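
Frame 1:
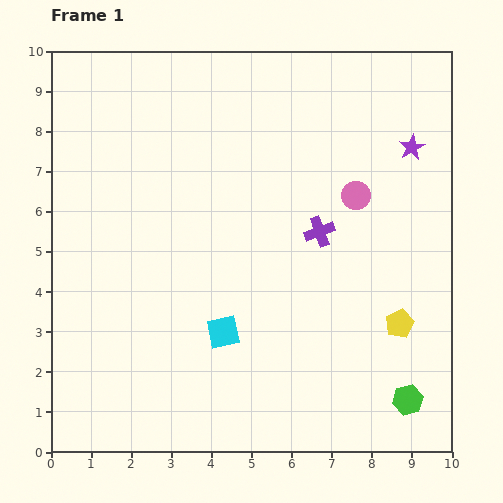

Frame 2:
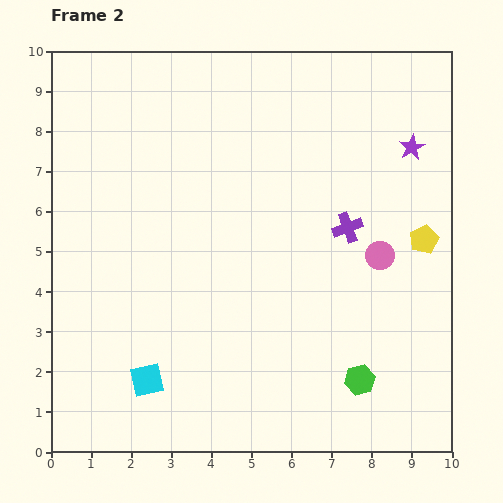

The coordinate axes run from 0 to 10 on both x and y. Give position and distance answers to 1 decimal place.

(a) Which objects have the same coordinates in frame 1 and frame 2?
the purple star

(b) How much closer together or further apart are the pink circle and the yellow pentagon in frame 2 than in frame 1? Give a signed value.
-2.2

Distance in frame 1: 3.4. Distance in frame 2: 1.2.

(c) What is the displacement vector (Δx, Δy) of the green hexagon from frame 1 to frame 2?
(-1.2, 0.5)

The green hexagon was at (8.9, 1.3) in frame 1 and (7.7, 1.8) in frame 2.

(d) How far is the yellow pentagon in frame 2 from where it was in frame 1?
2.2

The yellow pentagon moved from (8.7, 3.2) to (9.3, 5.3), a distance of √(0.6² + 2.1²) ≈ 2.2.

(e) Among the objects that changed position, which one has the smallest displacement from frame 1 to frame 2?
the purple cross

(moved 0.7)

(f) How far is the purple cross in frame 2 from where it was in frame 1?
0.7

The purple cross moved from (6.7, 5.5) to (7.4, 5.6), a distance of √(0.7² + 0.1²) ≈ 0.7.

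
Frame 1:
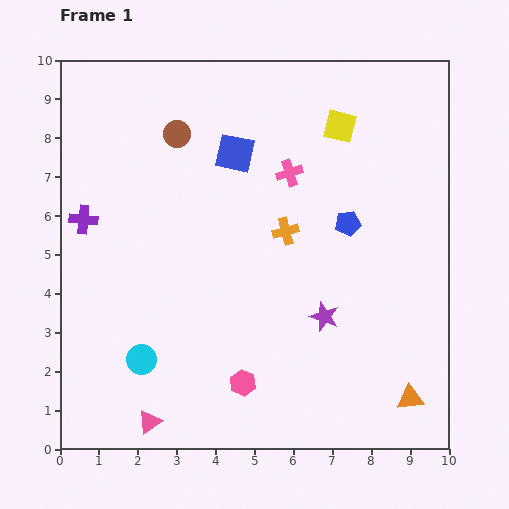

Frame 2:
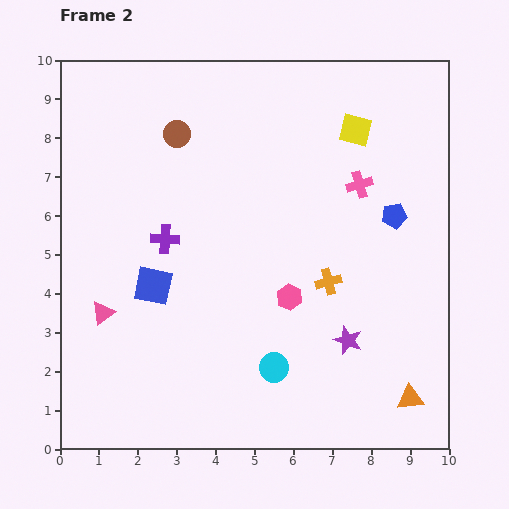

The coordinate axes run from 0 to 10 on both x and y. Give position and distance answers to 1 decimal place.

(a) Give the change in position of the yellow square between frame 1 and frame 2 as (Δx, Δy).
(0.4, -0.1)

The yellow square was at (7.2, 8.3) in frame 1 and (7.6, 8.2) in frame 2.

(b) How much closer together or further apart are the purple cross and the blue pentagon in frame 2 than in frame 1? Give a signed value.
-0.9

Distance in frame 1: 6.8. Distance in frame 2: 5.9.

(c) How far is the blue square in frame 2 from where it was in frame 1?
4.0

The blue square moved from (4.5, 7.6) to (2.4, 4.2), a distance of √(2.1² + 3.4²) ≈ 4.0.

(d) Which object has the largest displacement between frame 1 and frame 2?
the blue square

(moved 4.0; next 3.4)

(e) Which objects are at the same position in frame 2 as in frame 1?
the orange triangle, the brown circle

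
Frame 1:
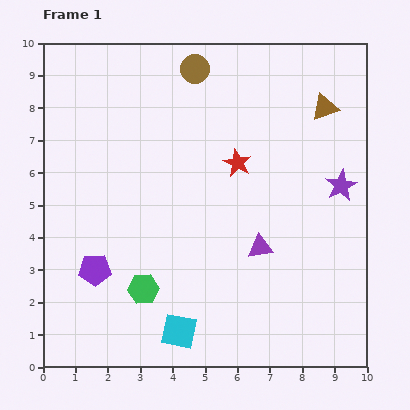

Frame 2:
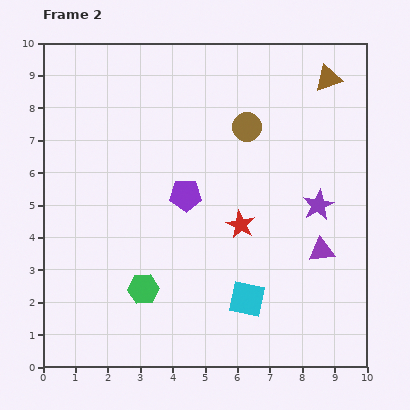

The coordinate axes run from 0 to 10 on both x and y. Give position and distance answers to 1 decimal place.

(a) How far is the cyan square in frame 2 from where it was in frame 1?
2.3

The cyan square moved from (4.2, 1.1) to (6.3, 2.1), a distance of √(2.1² + 1.0²) ≈ 2.3.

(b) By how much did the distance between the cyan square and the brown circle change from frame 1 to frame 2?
-2.8

Distance in frame 1: 8.1. Distance in frame 2: 5.3.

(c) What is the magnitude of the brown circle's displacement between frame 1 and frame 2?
2.4

The brown circle moved from (4.7, 9.2) to (6.3, 7.4), a distance of √(1.6² + 1.8²) ≈ 2.4.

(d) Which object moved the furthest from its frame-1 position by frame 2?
the purple pentagon

(moved 3.6; next 2.4)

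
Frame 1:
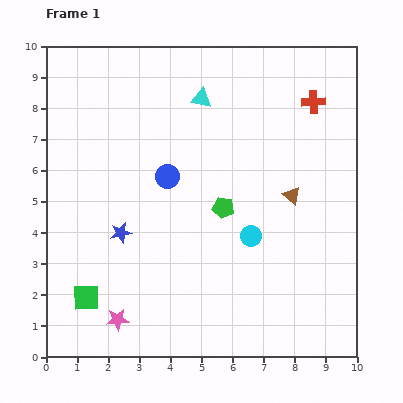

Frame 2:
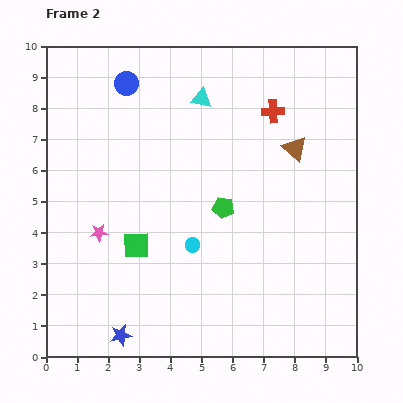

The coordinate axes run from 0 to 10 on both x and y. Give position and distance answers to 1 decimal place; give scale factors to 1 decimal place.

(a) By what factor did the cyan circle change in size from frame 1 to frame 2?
0.7×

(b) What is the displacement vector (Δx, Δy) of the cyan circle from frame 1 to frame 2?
(-1.9, -0.3)

The cyan circle was at (6.6, 3.9) in frame 1 and (4.7, 3.6) in frame 2.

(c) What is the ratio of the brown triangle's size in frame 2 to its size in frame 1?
1.4×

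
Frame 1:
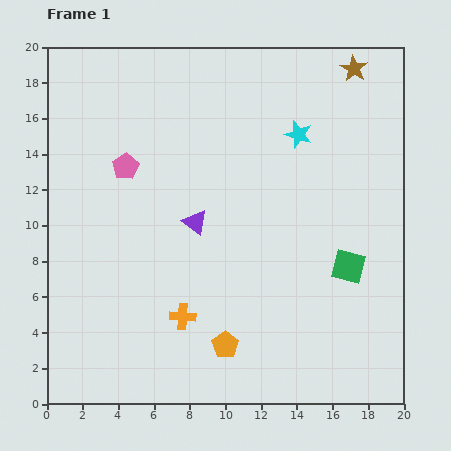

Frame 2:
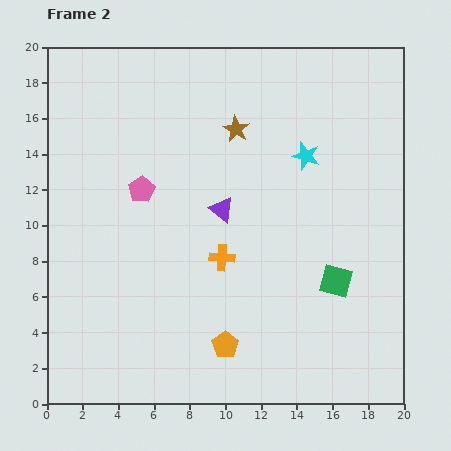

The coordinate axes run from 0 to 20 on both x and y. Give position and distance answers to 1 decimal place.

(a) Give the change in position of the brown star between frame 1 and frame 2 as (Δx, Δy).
(-6.6, -3.4)

The brown star was at (17.2, 18.8) in frame 1 and (10.6, 15.4) in frame 2.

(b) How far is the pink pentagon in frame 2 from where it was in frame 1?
1.6

The pink pentagon moved from (4.4, 13.3) to (5.3, 12.0), a distance of √(0.9² + 1.3²) ≈ 1.6.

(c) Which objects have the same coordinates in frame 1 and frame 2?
the orange pentagon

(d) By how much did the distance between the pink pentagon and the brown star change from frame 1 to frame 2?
-7.6

Distance in frame 1: 13.9. Distance in frame 2: 6.3.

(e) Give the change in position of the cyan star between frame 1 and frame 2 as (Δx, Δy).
(0.4, -1.2)

The cyan star was at (14.1, 15.1) in frame 1 and (14.5, 13.9) in frame 2.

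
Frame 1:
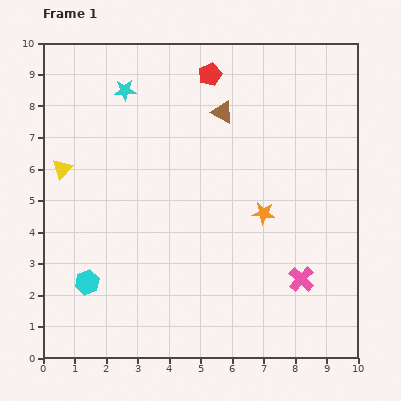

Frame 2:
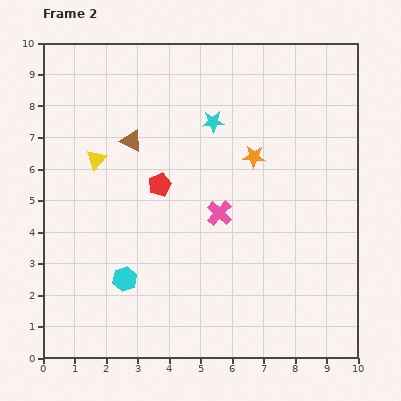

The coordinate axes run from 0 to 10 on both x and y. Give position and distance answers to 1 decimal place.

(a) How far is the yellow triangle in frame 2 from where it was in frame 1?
1.1

The yellow triangle moved from (0.6, 6.0) to (1.7, 6.3), a distance of √(1.1² + 0.3²) ≈ 1.1.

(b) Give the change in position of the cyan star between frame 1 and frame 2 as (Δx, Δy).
(2.8, -1.0)

The cyan star was at (2.6, 8.5) in frame 1 and (5.4, 7.5) in frame 2.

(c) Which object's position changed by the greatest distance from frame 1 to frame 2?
the red pentagon

(moved 3.8; next 3.3)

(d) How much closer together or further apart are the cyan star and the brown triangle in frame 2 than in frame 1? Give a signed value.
-0.5

Distance in frame 1: 3.2. Distance in frame 2: 2.7.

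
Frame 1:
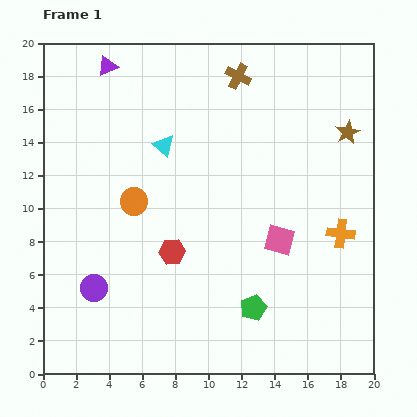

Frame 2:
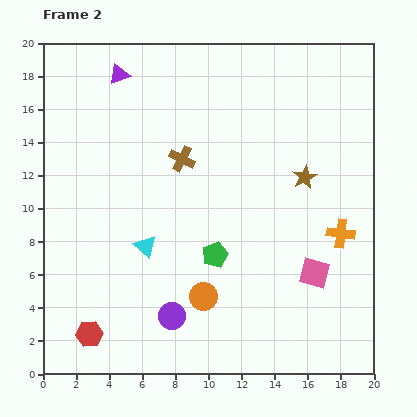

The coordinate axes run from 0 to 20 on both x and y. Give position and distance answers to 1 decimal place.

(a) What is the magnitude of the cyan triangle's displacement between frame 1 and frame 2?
6.2

The cyan triangle moved from (7.3, 13.8) to (6.2, 7.7), a distance of √(1.1² + 6.1²) ≈ 6.2.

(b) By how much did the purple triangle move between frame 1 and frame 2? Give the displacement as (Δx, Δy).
(0.7, -0.5)

The purple triangle was at (3.9, 18.6) in frame 1 and (4.6, 18.1) in frame 2.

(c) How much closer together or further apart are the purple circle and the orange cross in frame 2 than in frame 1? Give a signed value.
-3.9

Distance in frame 1: 15.3. Distance in frame 2: 11.4.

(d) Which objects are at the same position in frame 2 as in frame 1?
the orange cross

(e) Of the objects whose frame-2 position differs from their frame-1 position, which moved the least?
the purple triangle

(moved 0.9)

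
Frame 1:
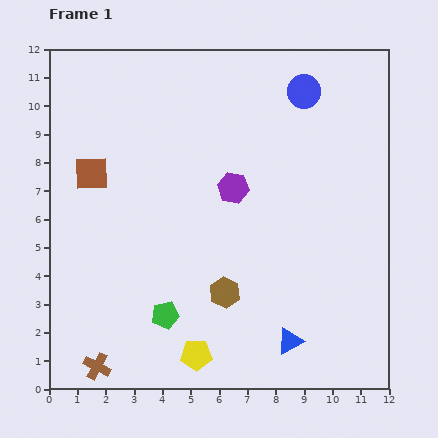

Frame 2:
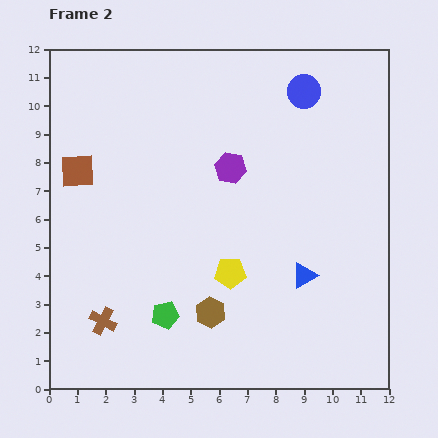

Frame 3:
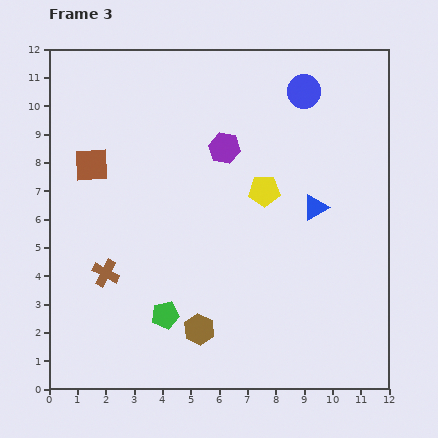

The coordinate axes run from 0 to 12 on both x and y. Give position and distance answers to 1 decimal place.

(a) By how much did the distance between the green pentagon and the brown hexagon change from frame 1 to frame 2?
-0.6

Distance in frame 1: 2.2. Distance in frame 2: 1.6.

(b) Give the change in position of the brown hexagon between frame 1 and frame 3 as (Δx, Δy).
(-0.9, -1.3)

The brown hexagon was at (6.2, 3.4) in frame 1 and (5.3, 2.1) in frame 3.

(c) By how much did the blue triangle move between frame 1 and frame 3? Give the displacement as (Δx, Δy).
(0.9, 4.7)

The blue triangle was at (8.5, 1.7) in frame 1 and (9.4, 6.4) in frame 3.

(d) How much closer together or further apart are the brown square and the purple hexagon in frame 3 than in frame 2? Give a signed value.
-0.7

Distance in frame 2: 5.4. Distance in frame 3: 4.7.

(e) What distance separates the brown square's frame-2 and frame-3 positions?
0.5

The brown square moved from (1.0, 7.7) to (1.5, 7.9), a distance of √(0.5² + 0.2²) ≈ 0.5.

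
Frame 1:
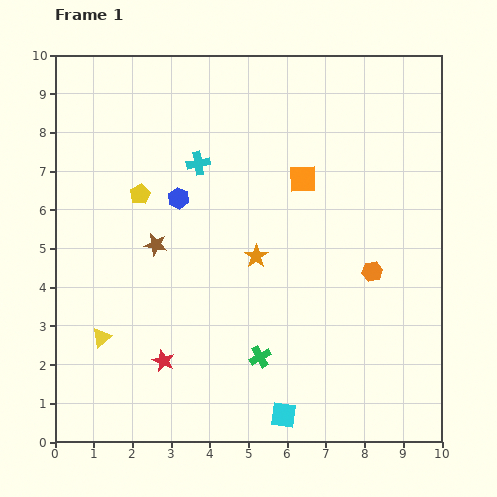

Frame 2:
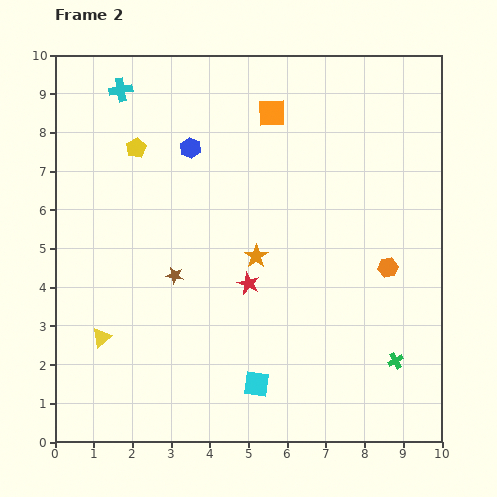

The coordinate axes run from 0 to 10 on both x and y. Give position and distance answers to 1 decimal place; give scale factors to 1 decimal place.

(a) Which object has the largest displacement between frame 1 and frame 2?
the green cross

(moved 3.5; next 3.0)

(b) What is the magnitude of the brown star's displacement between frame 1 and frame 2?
0.9

The brown star moved from (2.6, 5.1) to (3.1, 4.3), a distance of √(0.5² + 0.8²) ≈ 0.9.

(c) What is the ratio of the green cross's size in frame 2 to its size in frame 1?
0.7×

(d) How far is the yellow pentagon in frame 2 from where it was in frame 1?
1.2

The yellow pentagon moved from (2.2, 6.4) to (2.1, 7.6), a distance of √(0.1² + 1.2²) ≈ 1.2.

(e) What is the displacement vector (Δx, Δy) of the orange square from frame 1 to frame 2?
(-0.8, 1.7)

The orange square was at (6.4, 6.8) in frame 1 and (5.6, 8.5) in frame 2.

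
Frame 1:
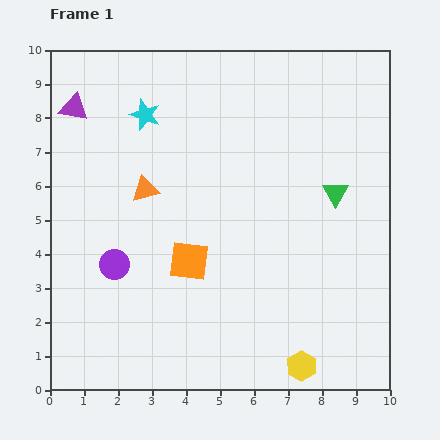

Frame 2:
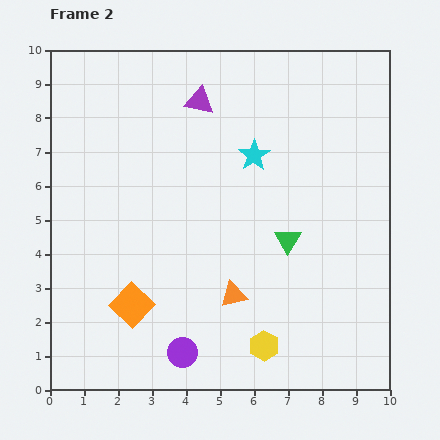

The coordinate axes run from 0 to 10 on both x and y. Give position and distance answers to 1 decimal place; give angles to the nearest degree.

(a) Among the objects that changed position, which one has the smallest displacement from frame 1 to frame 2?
the yellow hexagon

(moved 1.3)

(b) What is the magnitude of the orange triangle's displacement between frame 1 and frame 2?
4.0

The orange triangle moved from (2.8, 5.9) to (5.4, 2.8), a distance of √(2.6² + 3.1²) ≈ 4.0.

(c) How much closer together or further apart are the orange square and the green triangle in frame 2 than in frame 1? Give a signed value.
+0.3

Distance in frame 1: 4.7. Distance in frame 2: 5.0.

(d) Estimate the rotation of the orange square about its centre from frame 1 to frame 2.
37° clockwise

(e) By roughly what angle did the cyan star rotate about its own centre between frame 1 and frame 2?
18° clockwise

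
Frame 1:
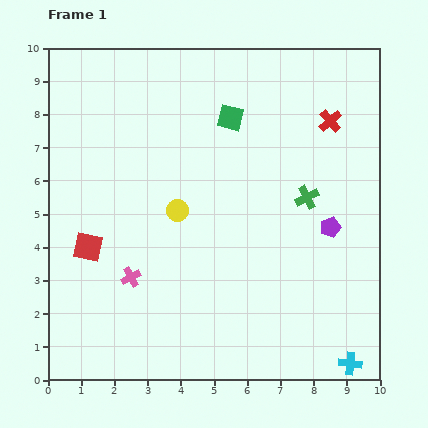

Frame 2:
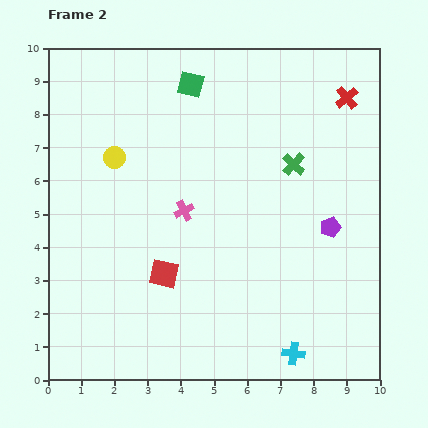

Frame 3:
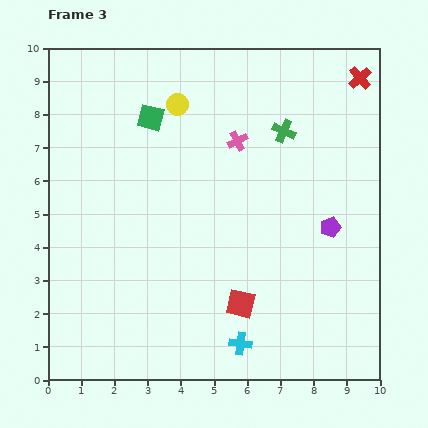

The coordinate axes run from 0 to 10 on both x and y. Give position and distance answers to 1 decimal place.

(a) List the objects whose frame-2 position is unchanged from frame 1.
the purple pentagon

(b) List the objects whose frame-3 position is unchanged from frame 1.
the purple pentagon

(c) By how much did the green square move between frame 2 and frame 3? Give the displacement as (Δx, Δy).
(-1.2, -1.0)

The green square was at (4.3, 8.9) in frame 2 and (3.1, 7.9) in frame 3.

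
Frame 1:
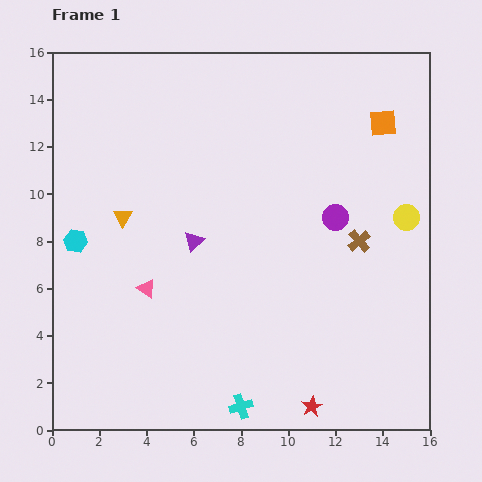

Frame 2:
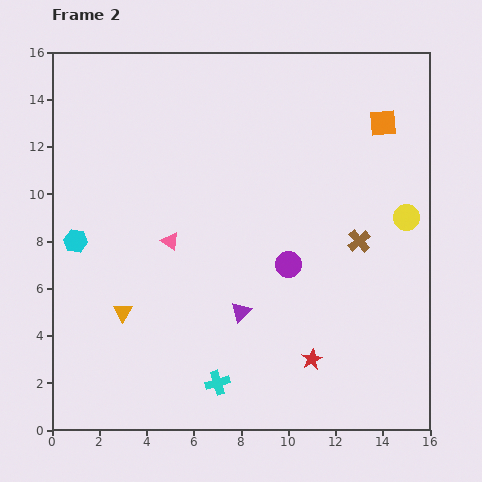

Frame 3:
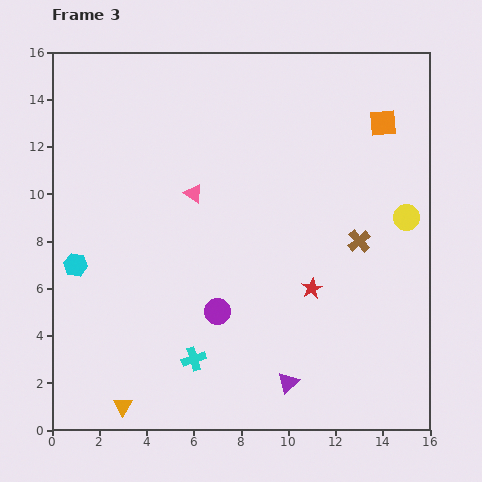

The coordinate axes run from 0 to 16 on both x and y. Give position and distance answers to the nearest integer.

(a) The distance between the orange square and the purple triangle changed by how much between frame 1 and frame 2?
+1

Distance in frame 1: 9. Distance in frame 2: 10.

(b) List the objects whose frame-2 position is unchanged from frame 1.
the orange square, the yellow circle, the cyan hexagon, the brown cross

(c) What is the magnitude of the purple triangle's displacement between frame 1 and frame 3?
7

The purple triangle moved from (6, 8) to (10, 2), a distance of √(4² + 6²) ≈ 7.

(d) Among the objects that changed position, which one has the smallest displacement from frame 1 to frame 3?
the cyan hexagon

(moved 1)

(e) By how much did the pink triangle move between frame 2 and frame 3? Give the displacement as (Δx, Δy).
(1, 2)

The pink triangle was at (5, 8) in frame 2 and (6, 10) in frame 3.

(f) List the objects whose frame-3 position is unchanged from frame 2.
the orange square, the yellow circle, the brown cross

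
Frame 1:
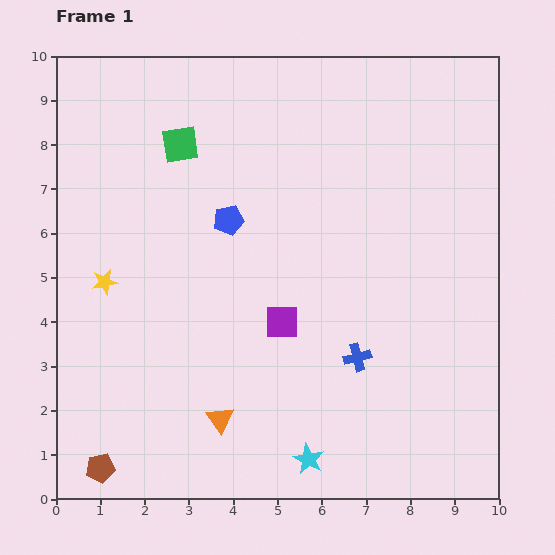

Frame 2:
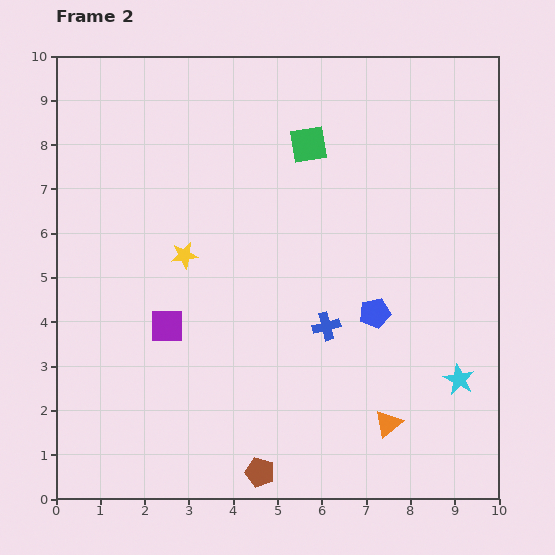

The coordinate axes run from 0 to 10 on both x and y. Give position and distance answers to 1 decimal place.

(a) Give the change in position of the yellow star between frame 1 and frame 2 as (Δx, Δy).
(1.8, 0.6)

The yellow star was at (1.1, 4.9) in frame 1 and (2.9, 5.5) in frame 2.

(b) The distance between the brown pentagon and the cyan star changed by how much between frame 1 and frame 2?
+0.3

Distance in frame 1: 4.7. Distance in frame 2: 5.0.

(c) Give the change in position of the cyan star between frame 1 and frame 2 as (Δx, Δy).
(3.4, 1.8)

The cyan star was at (5.7, 0.9) in frame 1 and (9.1, 2.7) in frame 2.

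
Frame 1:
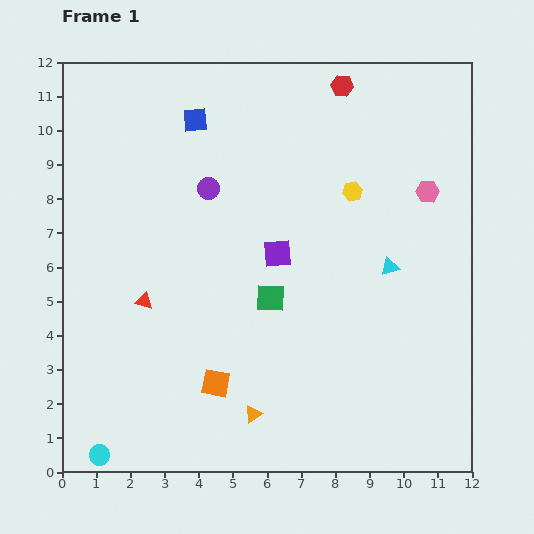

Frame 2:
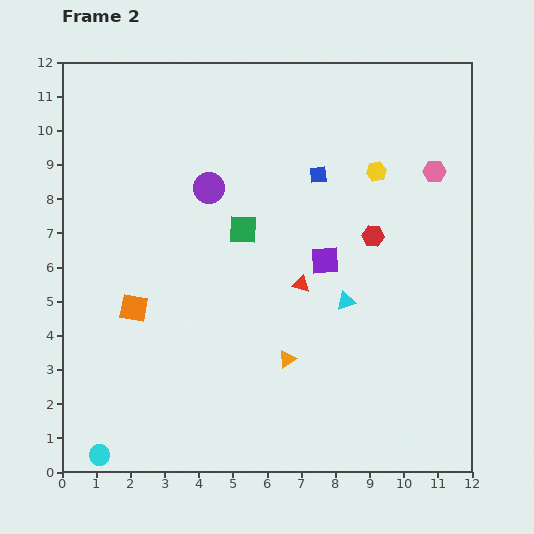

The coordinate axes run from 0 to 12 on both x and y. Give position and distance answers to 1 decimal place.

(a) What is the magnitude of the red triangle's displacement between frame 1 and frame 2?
4.6

The red triangle moved from (2.4, 5.0) to (7.0, 5.5), a distance of √(4.6² + 0.5²) ≈ 4.6.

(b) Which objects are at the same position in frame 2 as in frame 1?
the purple circle, the cyan circle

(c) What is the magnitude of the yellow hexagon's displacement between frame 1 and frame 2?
0.9

The yellow hexagon moved from (8.5, 8.2) to (9.2, 8.8), a distance of √(0.7² + 0.6²) ≈ 0.9.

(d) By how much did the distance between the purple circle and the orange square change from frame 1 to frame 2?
-1.6

Distance in frame 1: 5.7. Distance in frame 2: 4.1.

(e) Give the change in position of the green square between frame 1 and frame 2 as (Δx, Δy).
(-0.8, 2.0)

The green square was at (6.1, 5.1) in frame 1 and (5.3, 7.1) in frame 2.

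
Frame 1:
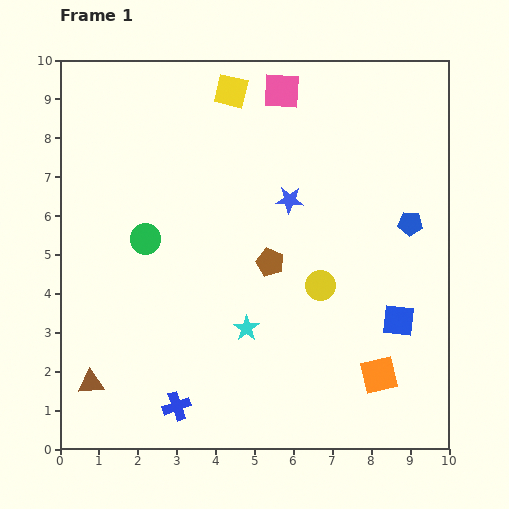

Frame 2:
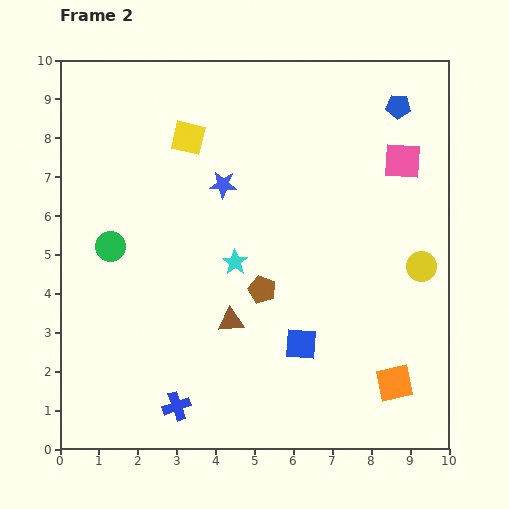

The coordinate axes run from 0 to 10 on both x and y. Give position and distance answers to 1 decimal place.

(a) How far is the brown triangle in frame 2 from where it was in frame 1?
3.9

The brown triangle moved from (0.8, 1.7) to (4.4, 3.3), a distance of √(3.6² + 1.6²) ≈ 3.9.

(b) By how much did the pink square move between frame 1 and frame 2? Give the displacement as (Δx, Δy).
(3.1, -1.8)

The pink square was at (5.7, 9.2) in frame 1 and (8.8, 7.4) in frame 2.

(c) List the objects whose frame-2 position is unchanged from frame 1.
the blue cross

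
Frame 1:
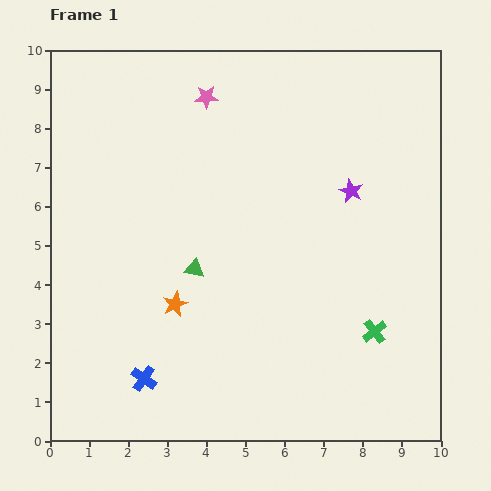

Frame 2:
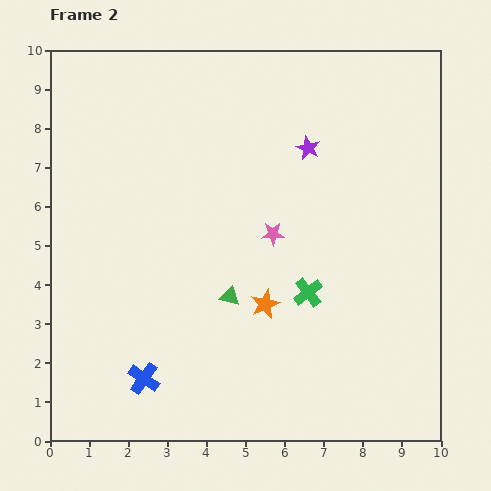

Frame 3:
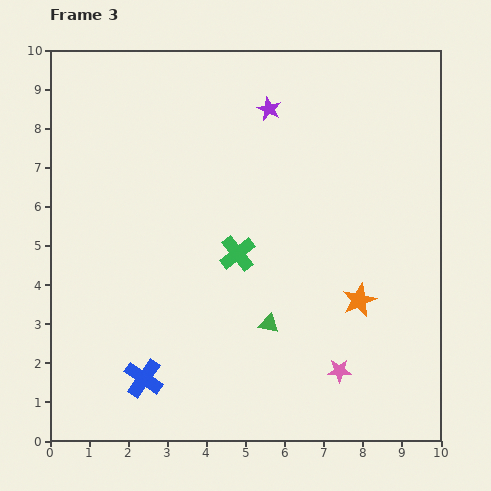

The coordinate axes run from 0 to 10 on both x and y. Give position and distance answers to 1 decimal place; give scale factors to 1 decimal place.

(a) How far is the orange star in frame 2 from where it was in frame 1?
2.3

The orange star moved from (3.2, 3.5) to (5.5, 3.5), a distance of √(2.3² + 0.0²) ≈ 2.3.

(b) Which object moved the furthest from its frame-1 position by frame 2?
the pink star

(moved 3.9; next 2.3)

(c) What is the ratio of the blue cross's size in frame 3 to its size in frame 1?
1.5×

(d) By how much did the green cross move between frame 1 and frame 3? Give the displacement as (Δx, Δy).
(-3.5, 2.0)

The green cross was at (8.3, 2.8) in frame 1 and (4.8, 4.8) in frame 3.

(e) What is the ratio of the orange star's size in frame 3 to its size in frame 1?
1.3×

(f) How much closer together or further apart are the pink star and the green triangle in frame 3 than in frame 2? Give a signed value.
+0.3

Distance in frame 2: 1.9. Distance in frame 3: 2.2.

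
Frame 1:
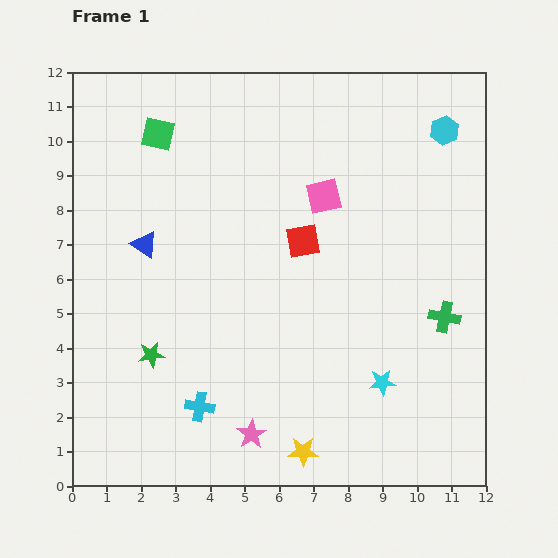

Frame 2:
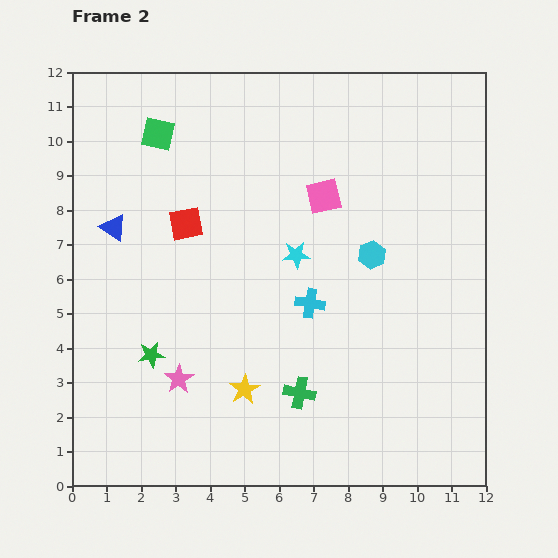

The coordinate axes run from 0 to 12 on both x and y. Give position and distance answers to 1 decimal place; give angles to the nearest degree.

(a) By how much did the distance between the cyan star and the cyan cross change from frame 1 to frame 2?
-3.8

Distance in frame 1: 5.3. Distance in frame 2: 1.5.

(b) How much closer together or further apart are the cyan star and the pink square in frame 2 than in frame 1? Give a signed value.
-3.8

Distance in frame 1: 5.7. Distance in frame 2: 1.9.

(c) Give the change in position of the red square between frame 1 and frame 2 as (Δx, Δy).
(-3.4, 0.5)

The red square was at (6.7, 7.1) in frame 1 and (3.3, 7.6) in frame 2.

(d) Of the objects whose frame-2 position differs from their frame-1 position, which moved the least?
the blue triangle

(moved 1.0)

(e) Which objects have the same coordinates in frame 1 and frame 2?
the green square, the pink square, the green star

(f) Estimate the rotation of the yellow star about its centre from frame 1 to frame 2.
29° counter-clockwise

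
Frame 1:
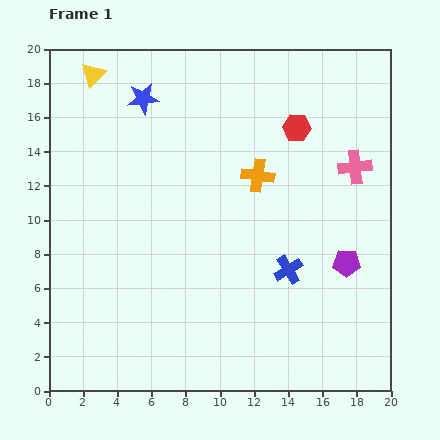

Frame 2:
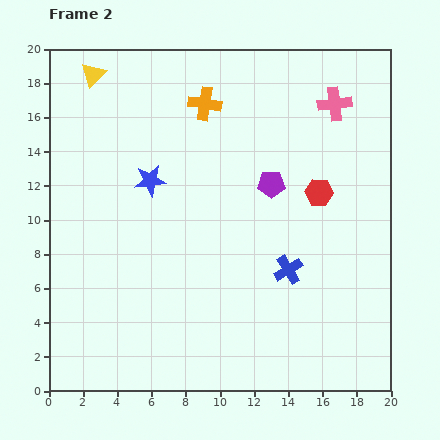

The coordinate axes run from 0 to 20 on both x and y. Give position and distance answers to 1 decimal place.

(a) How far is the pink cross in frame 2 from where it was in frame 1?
3.9

The pink cross moved from (17.9, 13.1) to (16.7, 16.8), a distance of √(1.2² + 3.7²) ≈ 3.9.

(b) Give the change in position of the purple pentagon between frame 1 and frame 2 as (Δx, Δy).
(-4.4, 4.6)

The purple pentagon was at (17.4, 7.5) in frame 1 and (13.0, 12.1) in frame 2.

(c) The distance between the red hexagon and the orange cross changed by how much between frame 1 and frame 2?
+4.9

Distance in frame 1: 3.6. Distance in frame 2: 8.5.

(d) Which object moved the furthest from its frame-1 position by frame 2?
the purple pentagon

(moved 6.4; next 5.2)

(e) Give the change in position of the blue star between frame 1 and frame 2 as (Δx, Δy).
(0.4, -4.8)

The blue star was at (5.5, 17.1) in frame 1 and (5.9, 12.3) in frame 2.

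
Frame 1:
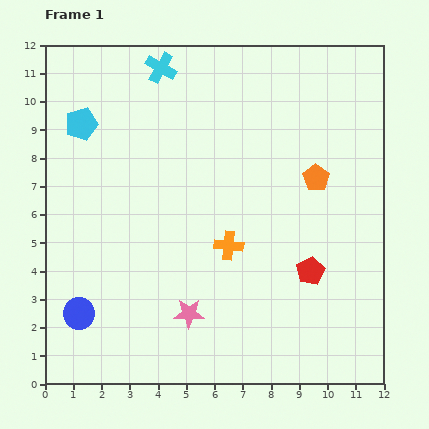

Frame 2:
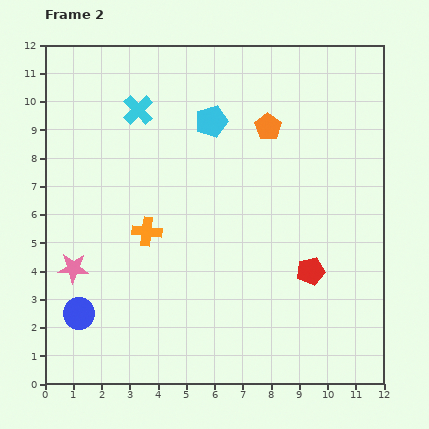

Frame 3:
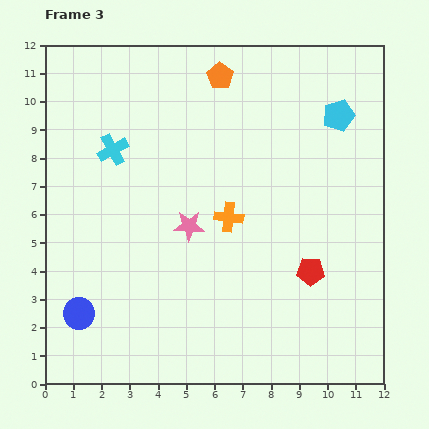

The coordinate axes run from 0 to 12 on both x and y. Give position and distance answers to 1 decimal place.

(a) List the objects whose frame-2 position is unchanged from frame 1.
the red pentagon, the blue circle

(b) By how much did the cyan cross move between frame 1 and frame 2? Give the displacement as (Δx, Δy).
(-0.8, -1.5)

The cyan cross was at (4.1, 11.2) in frame 1 and (3.3, 9.7) in frame 2.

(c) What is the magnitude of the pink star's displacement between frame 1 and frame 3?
3.1

The pink star moved from (5.1, 2.5) to (5.1, 5.6), a distance of √(0.0² + 3.1²) ≈ 3.1.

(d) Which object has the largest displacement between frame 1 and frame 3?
the cyan pentagon

(moved 9.1; next 5.0)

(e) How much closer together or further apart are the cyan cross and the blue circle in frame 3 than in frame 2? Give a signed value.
-1.6

Distance in frame 2: 7.5. Distance in frame 3: 5.9.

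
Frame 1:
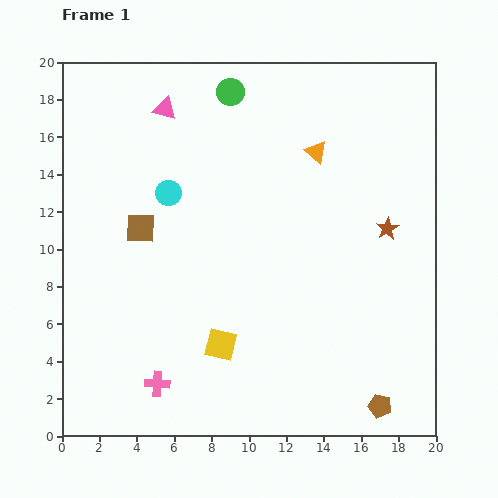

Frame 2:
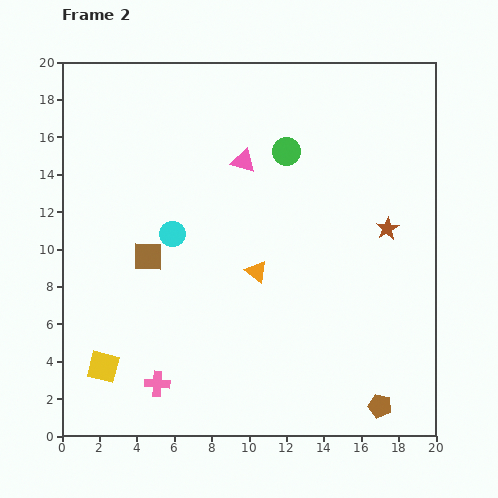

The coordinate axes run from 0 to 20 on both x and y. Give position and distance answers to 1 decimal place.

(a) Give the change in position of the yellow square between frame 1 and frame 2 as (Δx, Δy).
(-6.3, -1.2)

The yellow square was at (8.5, 4.9) in frame 1 and (2.2, 3.7) in frame 2.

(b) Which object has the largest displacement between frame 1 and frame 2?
the orange triangle

(moved 7.2; next 6.4)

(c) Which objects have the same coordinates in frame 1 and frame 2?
the pink cross, the brown pentagon, the brown star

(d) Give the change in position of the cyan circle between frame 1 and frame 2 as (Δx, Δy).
(0.2, -2.2)

The cyan circle was at (5.7, 13.0) in frame 1 and (5.9, 10.8) in frame 2.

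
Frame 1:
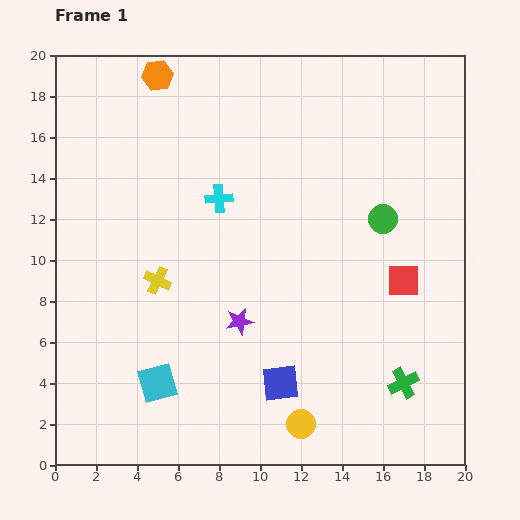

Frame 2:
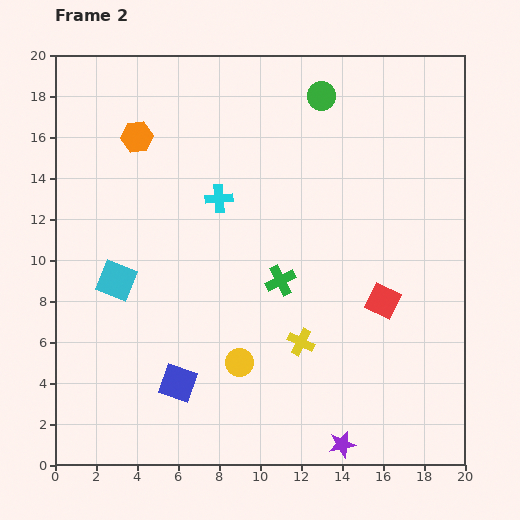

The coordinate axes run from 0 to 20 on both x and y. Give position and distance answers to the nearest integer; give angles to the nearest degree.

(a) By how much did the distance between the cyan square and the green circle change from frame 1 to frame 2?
-1

Distance in frame 1: 14. Distance in frame 2: 13.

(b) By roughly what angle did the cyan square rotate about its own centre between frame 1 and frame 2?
37° clockwise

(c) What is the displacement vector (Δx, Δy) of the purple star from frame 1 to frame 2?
(5, -6)

The purple star was at (9, 7) in frame 1 and (14, 1) in frame 2.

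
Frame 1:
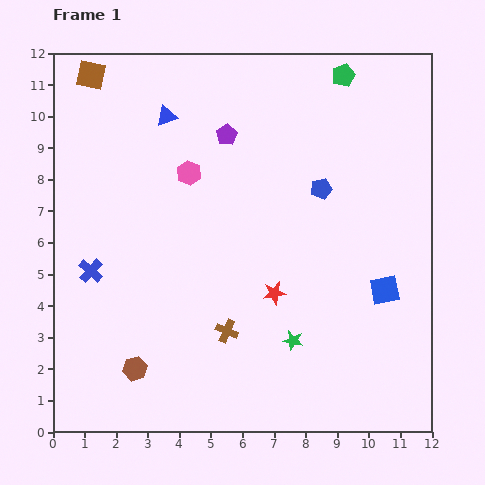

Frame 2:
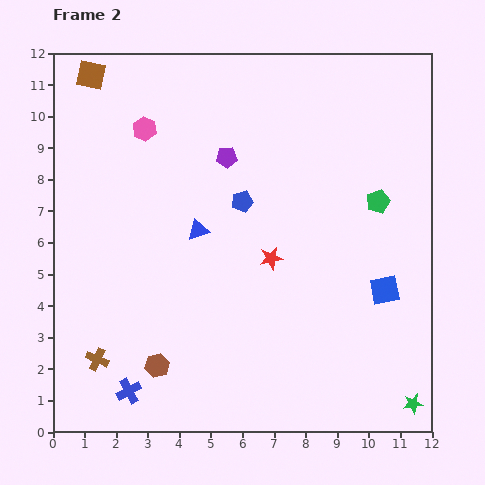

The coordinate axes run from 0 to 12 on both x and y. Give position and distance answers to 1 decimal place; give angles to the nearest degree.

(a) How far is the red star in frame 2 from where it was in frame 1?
1.1

The red star moved from (7.0, 4.4) to (6.9, 5.5), a distance of √(0.1² + 1.1²) ≈ 1.1.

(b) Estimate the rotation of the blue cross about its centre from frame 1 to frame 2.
21° clockwise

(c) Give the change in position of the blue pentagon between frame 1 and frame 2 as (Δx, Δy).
(-2.5, -0.4)

The blue pentagon was at (8.5, 7.7) in frame 1 and (6.0, 7.3) in frame 2.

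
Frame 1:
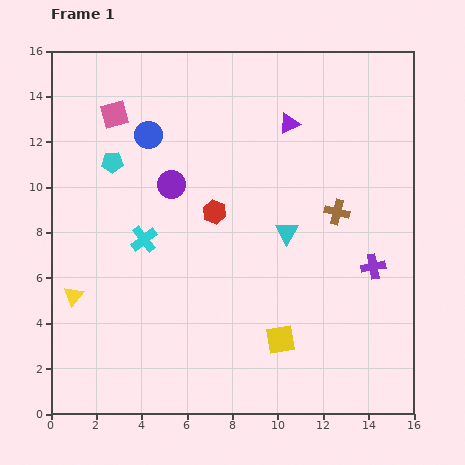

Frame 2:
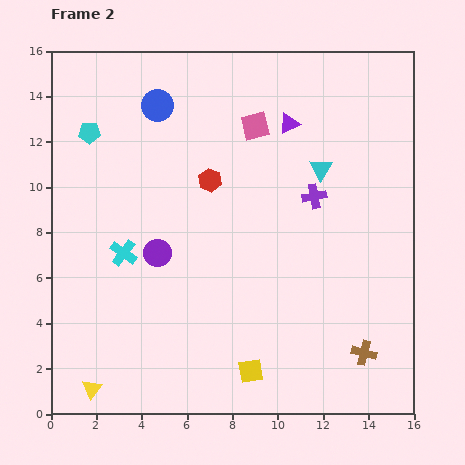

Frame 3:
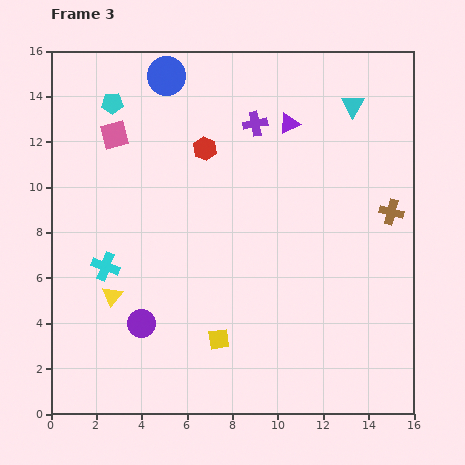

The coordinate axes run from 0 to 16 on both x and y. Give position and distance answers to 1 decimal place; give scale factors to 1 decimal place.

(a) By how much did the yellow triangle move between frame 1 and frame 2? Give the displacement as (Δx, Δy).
(0.8, -4.1)

The yellow triangle was at (1.0, 5.2) in frame 1 and (1.8, 1.1) in frame 2.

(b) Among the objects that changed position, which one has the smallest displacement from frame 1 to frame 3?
the pink square

(moved 0.9)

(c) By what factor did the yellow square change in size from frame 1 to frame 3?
0.7×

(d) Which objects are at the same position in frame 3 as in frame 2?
the purple triangle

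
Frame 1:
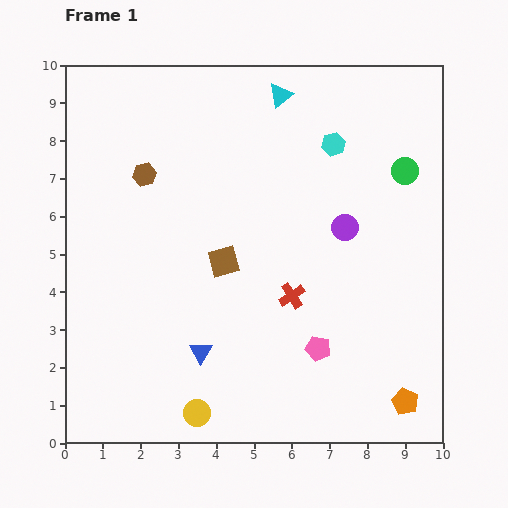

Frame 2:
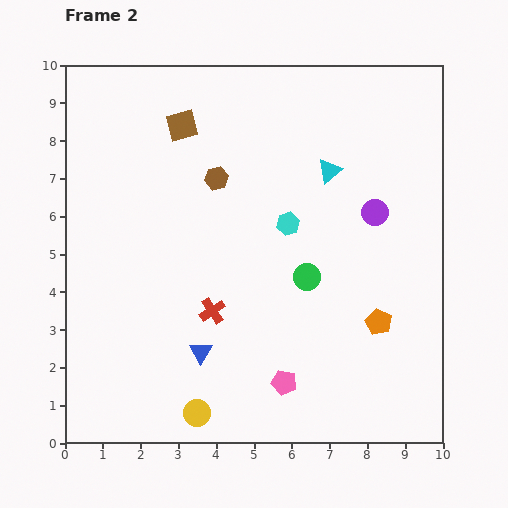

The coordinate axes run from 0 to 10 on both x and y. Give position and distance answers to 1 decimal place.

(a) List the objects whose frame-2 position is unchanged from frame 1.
the yellow circle, the blue triangle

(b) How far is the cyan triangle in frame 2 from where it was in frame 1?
2.4

The cyan triangle moved from (5.7, 9.2) to (7.0, 7.2), a distance of √(1.3² + 2.0²) ≈ 2.4.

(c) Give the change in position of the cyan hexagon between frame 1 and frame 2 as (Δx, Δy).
(-1.2, -2.1)

The cyan hexagon was at (7.1, 7.9) in frame 1 and (5.9, 5.8) in frame 2.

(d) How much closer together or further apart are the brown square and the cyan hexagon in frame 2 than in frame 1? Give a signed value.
-0.4

Distance in frame 1: 4.2. Distance in frame 2: 3.8.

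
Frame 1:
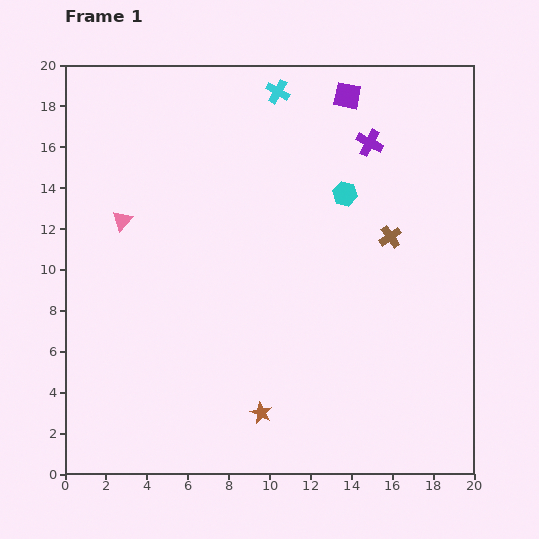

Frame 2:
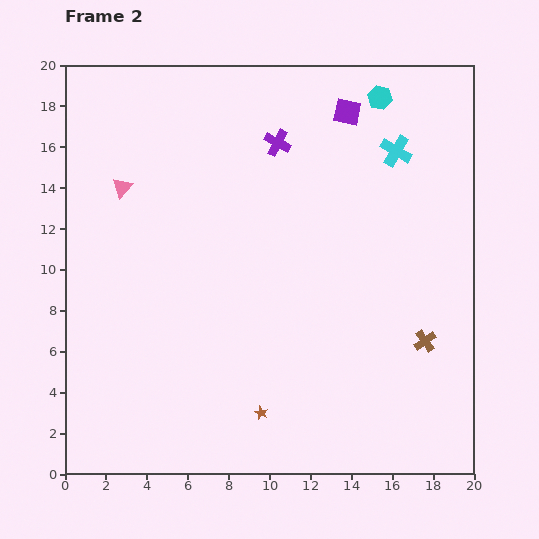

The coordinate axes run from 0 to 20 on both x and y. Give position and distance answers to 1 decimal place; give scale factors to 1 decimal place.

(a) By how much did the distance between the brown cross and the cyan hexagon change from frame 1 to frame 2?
+9.1

Distance in frame 1: 3.0. Distance in frame 2: 12.1.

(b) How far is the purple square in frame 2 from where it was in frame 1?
0.8

The purple square moved from (13.8, 18.5) to (13.8, 17.7), a distance of √(0.0² + 0.8²) ≈ 0.8.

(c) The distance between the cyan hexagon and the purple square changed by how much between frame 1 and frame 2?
-3.1

Distance in frame 1: 4.8. Distance in frame 2: 1.7.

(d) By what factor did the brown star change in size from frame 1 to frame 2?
0.6×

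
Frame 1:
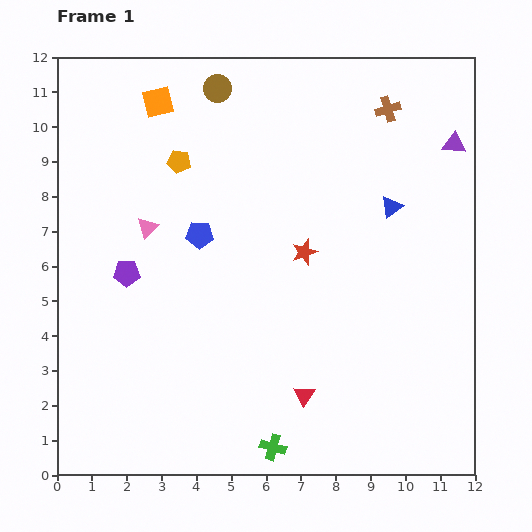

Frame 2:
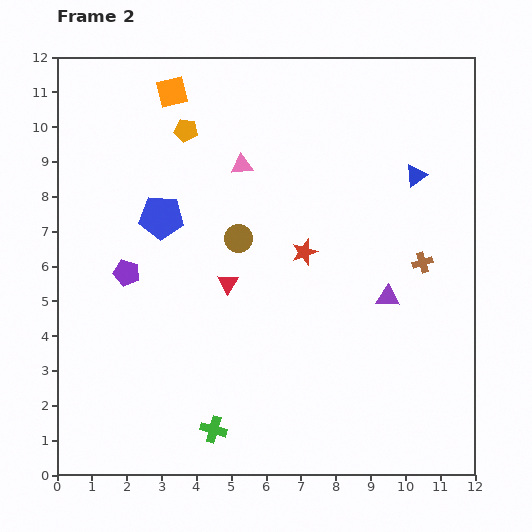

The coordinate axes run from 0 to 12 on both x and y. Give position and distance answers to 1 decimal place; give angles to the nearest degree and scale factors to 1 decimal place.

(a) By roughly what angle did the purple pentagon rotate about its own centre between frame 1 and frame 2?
15° clockwise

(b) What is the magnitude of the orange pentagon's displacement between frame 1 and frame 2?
0.9

The orange pentagon moved from (3.5, 9.0) to (3.7, 9.9), a distance of √(0.2² + 0.9²) ≈ 0.9.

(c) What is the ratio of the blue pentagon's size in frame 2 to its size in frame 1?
1.6×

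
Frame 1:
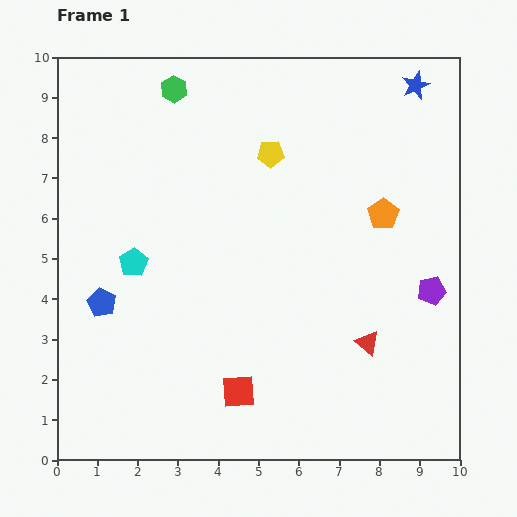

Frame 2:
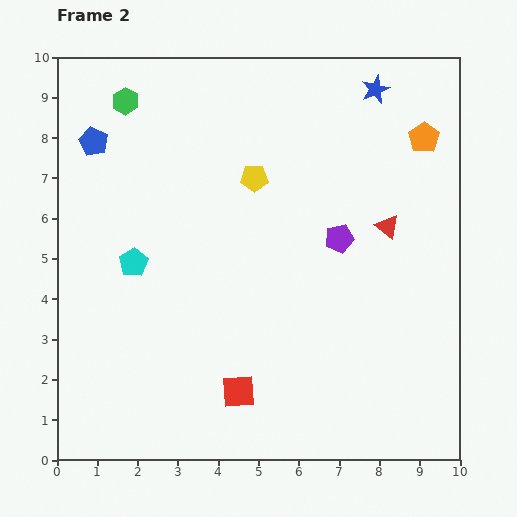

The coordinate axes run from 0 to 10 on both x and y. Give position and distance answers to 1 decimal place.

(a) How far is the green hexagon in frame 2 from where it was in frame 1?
1.2

The green hexagon moved from (2.9, 9.2) to (1.7, 8.9), a distance of √(1.2² + 0.3²) ≈ 1.2.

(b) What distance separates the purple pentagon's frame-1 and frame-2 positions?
2.6

The purple pentagon moved from (9.3, 4.2) to (7.0, 5.5), a distance of √(2.3² + 1.3²) ≈ 2.6.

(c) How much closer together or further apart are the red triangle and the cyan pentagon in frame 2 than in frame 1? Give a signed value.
+0.3

Distance in frame 1: 6.1. Distance in frame 2: 6.4.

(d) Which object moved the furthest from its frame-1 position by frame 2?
the blue pentagon

(moved 4.0; next 2.9)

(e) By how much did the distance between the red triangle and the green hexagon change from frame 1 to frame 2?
-0.7

Distance in frame 1: 7.9. Distance in frame 2: 7.2.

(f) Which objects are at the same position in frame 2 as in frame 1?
the red square, the cyan pentagon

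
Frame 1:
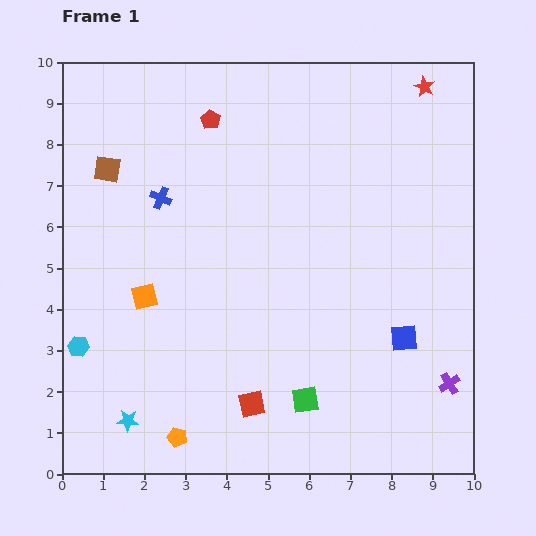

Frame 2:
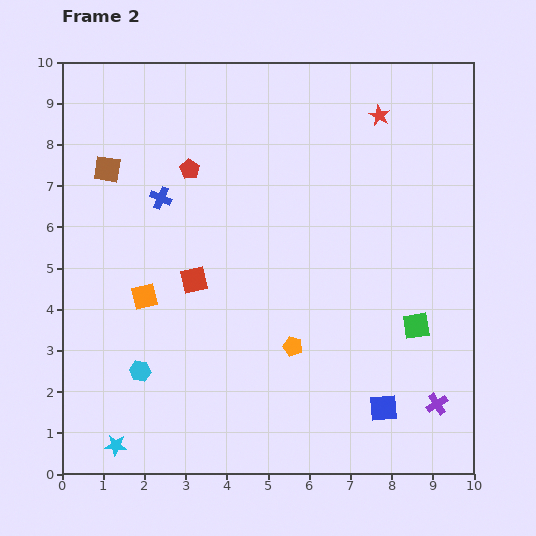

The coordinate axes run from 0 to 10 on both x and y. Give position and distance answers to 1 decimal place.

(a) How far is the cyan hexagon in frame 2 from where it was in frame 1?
1.6

The cyan hexagon moved from (0.4, 3.1) to (1.9, 2.5), a distance of √(1.5² + 0.6²) ≈ 1.6.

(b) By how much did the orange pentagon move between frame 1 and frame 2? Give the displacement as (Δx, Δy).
(2.8, 2.2)

The orange pentagon was at (2.8, 0.9) in frame 1 and (5.6, 3.1) in frame 2.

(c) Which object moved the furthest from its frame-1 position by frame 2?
the orange pentagon

(moved 3.6; next 3.3)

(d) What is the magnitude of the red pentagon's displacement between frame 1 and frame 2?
1.3

The red pentagon moved from (3.6, 8.6) to (3.1, 7.4), a distance of √(0.5² + 1.2²) ≈ 1.3.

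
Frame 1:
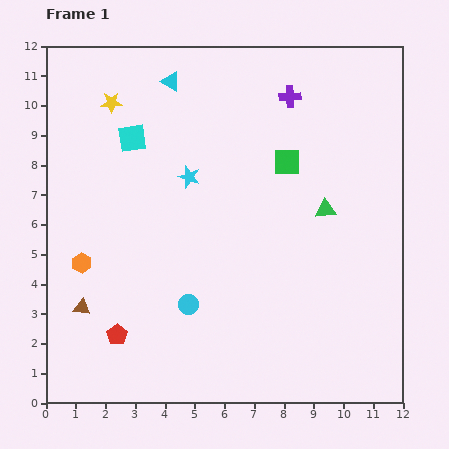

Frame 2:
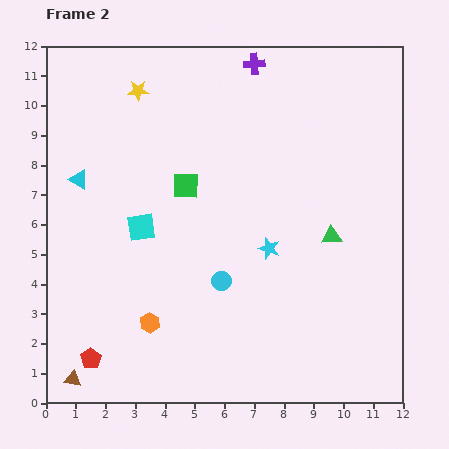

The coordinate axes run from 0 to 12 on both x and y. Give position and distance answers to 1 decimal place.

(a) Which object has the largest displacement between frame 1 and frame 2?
the cyan triangle

(moved 4.5; next 3.6)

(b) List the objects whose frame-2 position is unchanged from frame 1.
none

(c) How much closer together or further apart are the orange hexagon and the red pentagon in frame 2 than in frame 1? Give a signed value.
-0.4

Distance in frame 1: 2.7. Distance in frame 2: 2.3.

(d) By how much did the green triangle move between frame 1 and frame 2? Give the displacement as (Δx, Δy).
(0.2, -0.9)

The green triangle was at (9.4, 6.5) in frame 1 and (9.6, 5.6) in frame 2.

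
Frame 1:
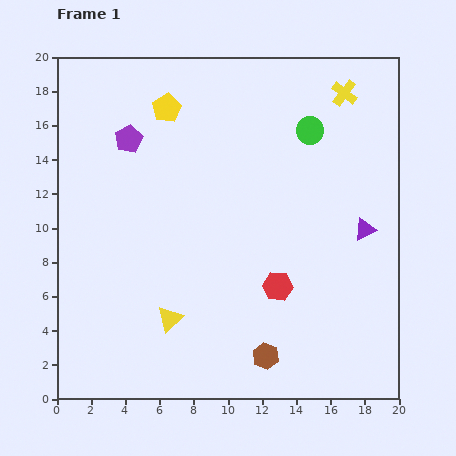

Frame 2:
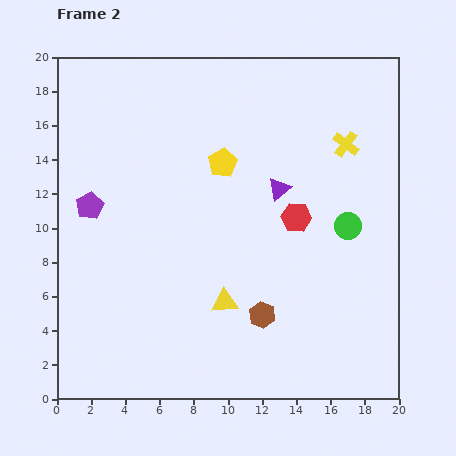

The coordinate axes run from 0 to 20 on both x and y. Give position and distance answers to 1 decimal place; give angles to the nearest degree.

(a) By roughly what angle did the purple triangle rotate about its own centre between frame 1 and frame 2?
15° counter-clockwise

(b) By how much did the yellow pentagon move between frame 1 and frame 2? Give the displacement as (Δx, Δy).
(3.3, -3.2)

The yellow pentagon was at (6.4, 17.0) in frame 1 and (9.7, 13.8) in frame 2.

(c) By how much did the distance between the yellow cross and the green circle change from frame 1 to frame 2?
+1.8

Distance in frame 1: 3.0. Distance in frame 2: 4.8.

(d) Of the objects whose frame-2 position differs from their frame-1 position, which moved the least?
the brown hexagon

(moved 2.4)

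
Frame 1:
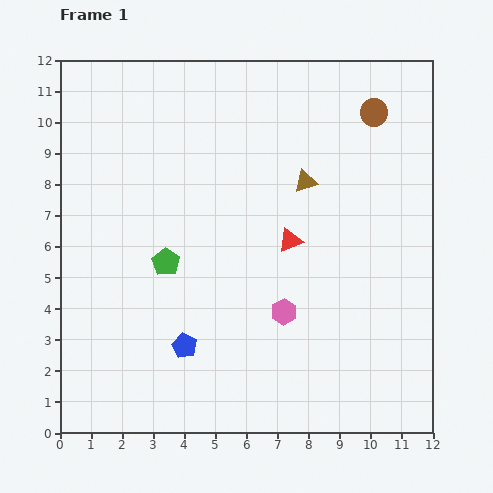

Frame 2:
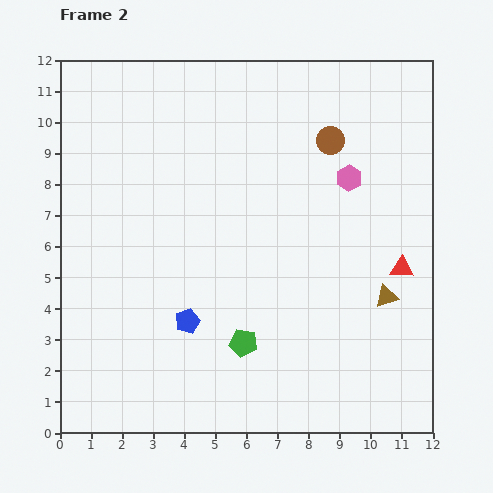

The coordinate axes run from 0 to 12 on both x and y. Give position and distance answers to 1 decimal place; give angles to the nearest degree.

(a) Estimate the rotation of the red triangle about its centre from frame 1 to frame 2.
25° clockwise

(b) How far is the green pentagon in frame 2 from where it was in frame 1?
3.6

The green pentagon moved from (3.4, 5.5) to (5.9, 2.9), a distance of √(2.5² + 2.6²) ≈ 3.6.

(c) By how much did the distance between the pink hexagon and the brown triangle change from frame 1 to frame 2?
-0.3

Distance in frame 1: 4.3. Distance in frame 2: 4.0.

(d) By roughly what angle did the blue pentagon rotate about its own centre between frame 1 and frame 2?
25° clockwise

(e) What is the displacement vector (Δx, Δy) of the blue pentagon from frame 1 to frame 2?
(0.1, 0.8)

The blue pentagon was at (4.0, 2.8) in frame 1 and (4.1, 3.6) in frame 2.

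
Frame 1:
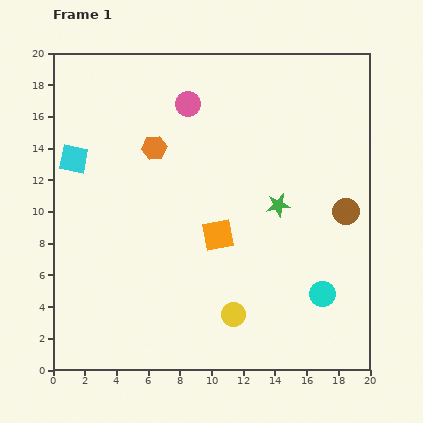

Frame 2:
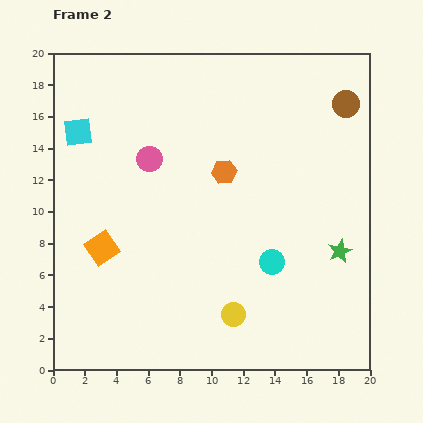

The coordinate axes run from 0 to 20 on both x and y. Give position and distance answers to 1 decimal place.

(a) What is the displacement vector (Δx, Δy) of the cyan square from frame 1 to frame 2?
(0.3, 1.7)

The cyan square was at (1.3, 13.3) in frame 1 and (1.6, 15.0) in frame 2.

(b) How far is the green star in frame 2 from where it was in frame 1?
4.9

The green star moved from (14.2, 10.4) to (18.1, 7.5), a distance of √(3.9² + 2.9²) ≈ 4.9.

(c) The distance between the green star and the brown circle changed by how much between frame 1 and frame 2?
+5.0

Distance in frame 1: 4.3. Distance in frame 2: 9.3.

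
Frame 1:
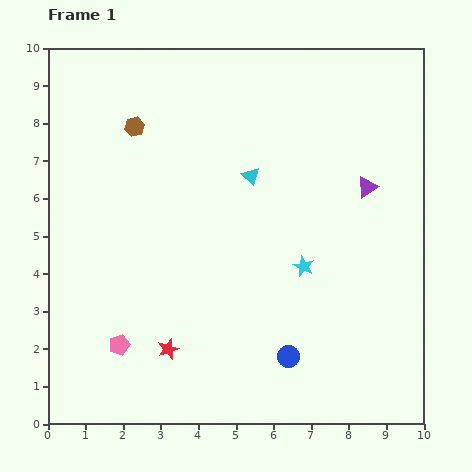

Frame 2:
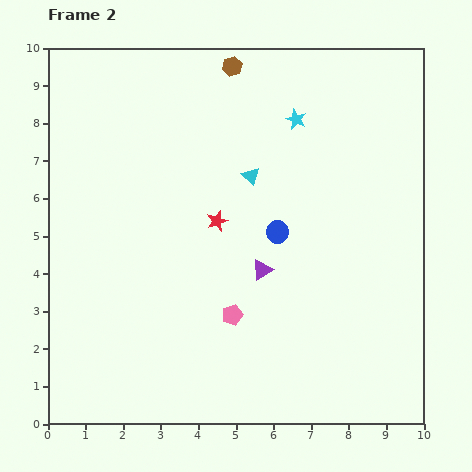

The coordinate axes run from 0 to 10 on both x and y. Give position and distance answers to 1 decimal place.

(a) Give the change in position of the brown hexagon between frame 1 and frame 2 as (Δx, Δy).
(2.6, 1.6)

The brown hexagon was at (2.3, 7.9) in frame 1 and (4.9, 9.5) in frame 2.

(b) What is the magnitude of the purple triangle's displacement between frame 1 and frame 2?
3.6

The purple triangle moved from (8.5, 6.3) to (5.7, 4.1), a distance of √(2.8² + 2.2²) ≈ 3.6.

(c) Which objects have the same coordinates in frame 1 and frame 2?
the cyan triangle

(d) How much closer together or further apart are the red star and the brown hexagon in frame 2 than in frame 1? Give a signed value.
-1.9

Distance in frame 1: 6.0. Distance in frame 2: 4.1.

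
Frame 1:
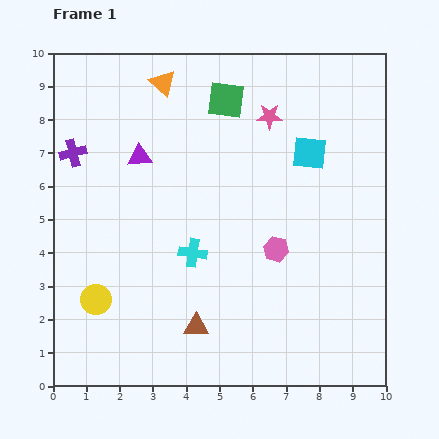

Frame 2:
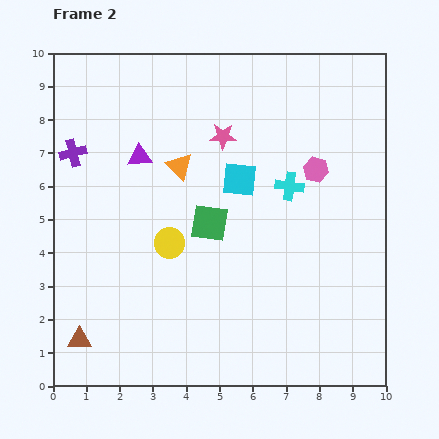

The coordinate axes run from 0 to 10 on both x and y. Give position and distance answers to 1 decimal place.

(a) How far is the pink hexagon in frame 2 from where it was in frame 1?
2.7

The pink hexagon moved from (6.7, 4.1) to (7.9, 6.5), a distance of √(1.2² + 2.4²) ≈ 2.7.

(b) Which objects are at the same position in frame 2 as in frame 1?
the purple cross, the purple triangle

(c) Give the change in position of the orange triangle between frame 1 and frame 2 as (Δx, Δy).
(0.5, -2.5)

The orange triangle was at (3.3, 9.1) in frame 1 and (3.8, 6.6) in frame 2.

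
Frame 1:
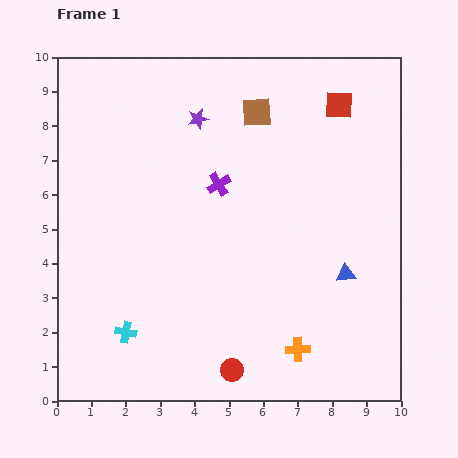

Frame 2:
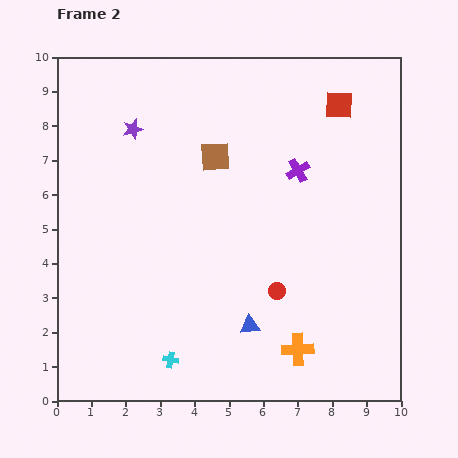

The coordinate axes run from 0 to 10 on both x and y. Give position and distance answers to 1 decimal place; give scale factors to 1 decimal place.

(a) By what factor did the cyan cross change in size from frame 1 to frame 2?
0.7×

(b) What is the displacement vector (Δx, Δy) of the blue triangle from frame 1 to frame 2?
(-2.8, -1.5)

The blue triangle was at (8.4, 3.7) in frame 1 and (5.6, 2.2) in frame 2.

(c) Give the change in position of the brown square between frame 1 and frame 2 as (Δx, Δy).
(-1.2, -1.3)

The brown square was at (5.8, 8.4) in frame 1 and (4.6, 7.1) in frame 2.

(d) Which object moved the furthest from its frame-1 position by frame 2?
the blue triangle

(moved 3.2; next 2.6)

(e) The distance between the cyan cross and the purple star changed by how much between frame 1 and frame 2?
+0.3

Distance in frame 1: 6.5. Distance in frame 2: 6.8.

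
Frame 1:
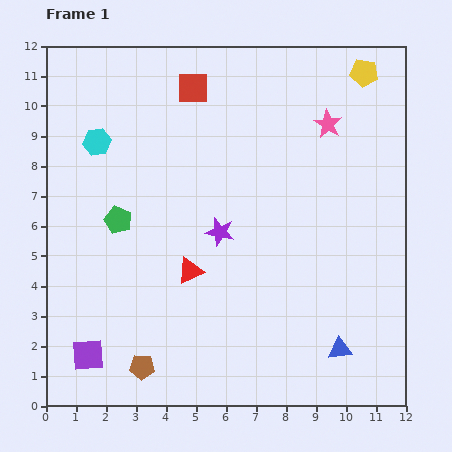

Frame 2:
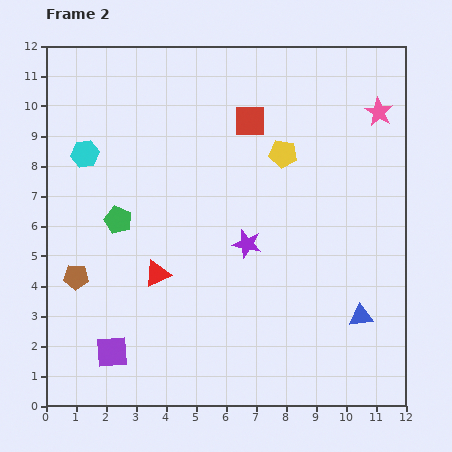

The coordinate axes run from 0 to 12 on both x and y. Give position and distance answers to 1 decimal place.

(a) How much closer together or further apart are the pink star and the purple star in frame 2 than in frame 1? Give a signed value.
+1.1

Distance in frame 1: 5.1. Distance in frame 2: 6.2.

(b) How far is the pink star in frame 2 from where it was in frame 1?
1.7

The pink star moved from (9.4, 9.4) to (11.1, 9.8), a distance of √(1.7² + 0.4²) ≈ 1.7.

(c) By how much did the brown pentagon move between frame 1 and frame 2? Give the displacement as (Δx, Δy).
(-2.2, 3.0)

The brown pentagon was at (3.2, 1.3) in frame 1 and (1.0, 4.3) in frame 2.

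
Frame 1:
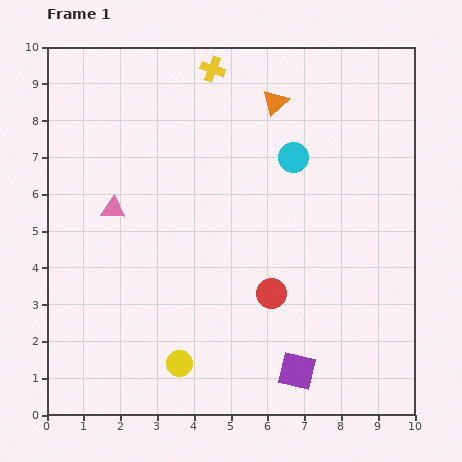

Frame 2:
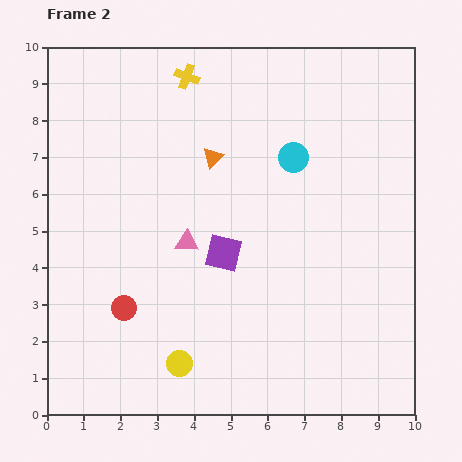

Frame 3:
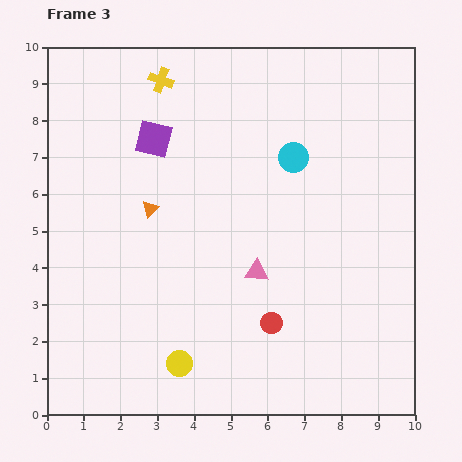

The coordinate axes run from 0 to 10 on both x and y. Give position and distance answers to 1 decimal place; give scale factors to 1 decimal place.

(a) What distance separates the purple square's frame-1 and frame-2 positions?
3.8

The purple square moved from (6.8, 1.2) to (4.8, 4.4), a distance of √(2.0² + 3.2²) ≈ 3.8.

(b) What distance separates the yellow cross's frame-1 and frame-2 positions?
0.7

The yellow cross moved from (4.5, 9.4) to (3.8, 9.2), a distance of √(0.7² + 0.2²) ≈ 0.7.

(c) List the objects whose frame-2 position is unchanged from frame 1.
the cyan circle, the yellow circle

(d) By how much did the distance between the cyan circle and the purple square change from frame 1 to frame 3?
-2.0

Distance in frame 1: 5.8. Distance in frame 3: 3.8.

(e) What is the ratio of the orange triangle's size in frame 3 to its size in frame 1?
0.6×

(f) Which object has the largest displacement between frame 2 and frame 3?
the red circle

(moved 4.0; next 3.6)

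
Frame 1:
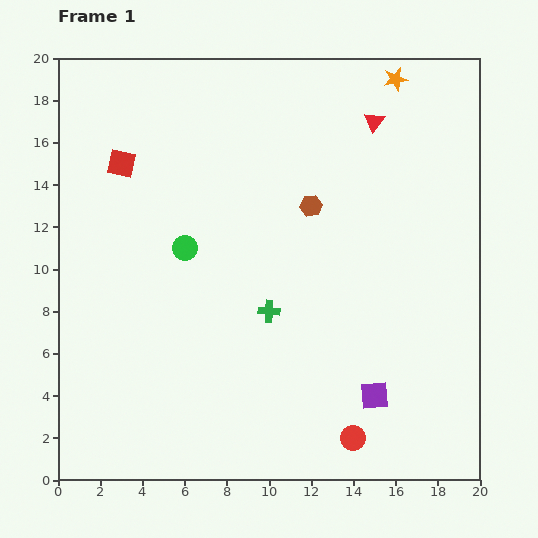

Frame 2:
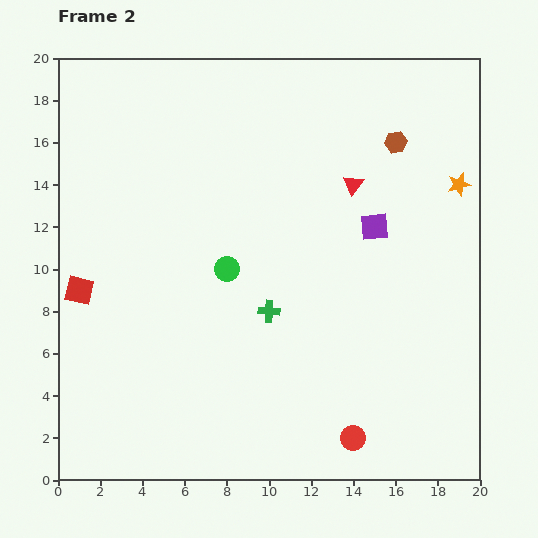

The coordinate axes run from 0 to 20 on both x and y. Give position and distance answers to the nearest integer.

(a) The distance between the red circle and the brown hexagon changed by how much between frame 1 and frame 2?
+3

Distance in frame 1: 11. Distance in frame 2: 14.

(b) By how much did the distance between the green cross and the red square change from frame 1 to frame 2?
-1

Distance in frame 1: 10. Distance in frame 2: 9.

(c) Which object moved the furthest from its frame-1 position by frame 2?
the purple square

(moved 8; next 6)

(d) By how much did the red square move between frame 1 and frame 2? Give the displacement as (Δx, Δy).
(-2, -6)

The red square was at (3, 15) in frame 1 and (1, 9) in frame 2.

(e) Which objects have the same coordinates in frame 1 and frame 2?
the red circle, the green cross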